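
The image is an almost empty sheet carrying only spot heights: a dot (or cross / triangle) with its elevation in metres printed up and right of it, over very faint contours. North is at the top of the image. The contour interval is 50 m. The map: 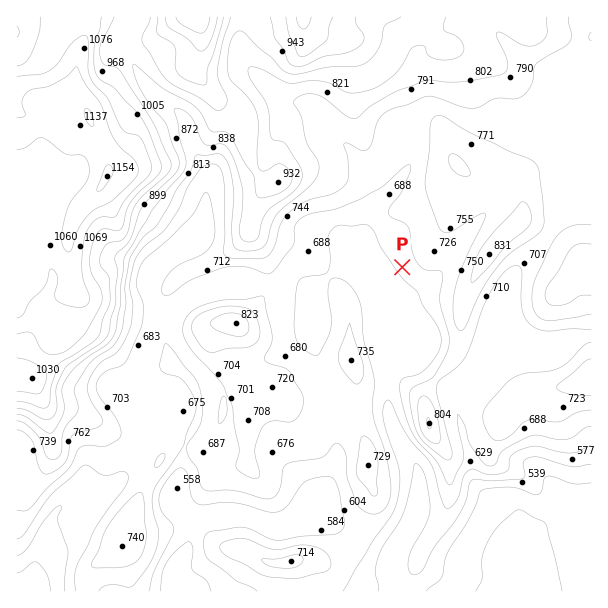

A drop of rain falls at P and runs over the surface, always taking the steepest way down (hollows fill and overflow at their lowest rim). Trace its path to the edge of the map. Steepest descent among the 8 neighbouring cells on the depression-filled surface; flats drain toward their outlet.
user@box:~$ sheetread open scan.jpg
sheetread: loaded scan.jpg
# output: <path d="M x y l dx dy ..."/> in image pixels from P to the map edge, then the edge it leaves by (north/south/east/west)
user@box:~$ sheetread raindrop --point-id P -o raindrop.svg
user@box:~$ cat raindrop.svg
<path d="M402 267l-16 17 0 3 1 1 0 120 2 2 0 4 1 2 0 4 3 5 0 3 8 15 13 18 3 6 0 4 2 2 0 31-2 2 0 4-9 20-7 9-6 10-2 26 2 1 0 5 1 3 8 7"/>
exit: south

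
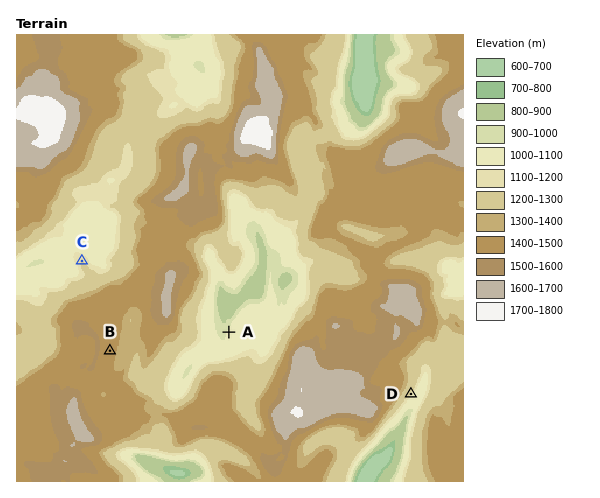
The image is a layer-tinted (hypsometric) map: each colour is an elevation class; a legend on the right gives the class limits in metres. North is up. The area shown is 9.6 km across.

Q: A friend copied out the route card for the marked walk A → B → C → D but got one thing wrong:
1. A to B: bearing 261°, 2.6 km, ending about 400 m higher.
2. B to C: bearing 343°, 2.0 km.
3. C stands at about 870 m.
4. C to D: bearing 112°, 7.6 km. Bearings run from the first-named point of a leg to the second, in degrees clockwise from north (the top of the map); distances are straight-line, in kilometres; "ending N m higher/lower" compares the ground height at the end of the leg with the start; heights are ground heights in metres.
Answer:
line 3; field height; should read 1200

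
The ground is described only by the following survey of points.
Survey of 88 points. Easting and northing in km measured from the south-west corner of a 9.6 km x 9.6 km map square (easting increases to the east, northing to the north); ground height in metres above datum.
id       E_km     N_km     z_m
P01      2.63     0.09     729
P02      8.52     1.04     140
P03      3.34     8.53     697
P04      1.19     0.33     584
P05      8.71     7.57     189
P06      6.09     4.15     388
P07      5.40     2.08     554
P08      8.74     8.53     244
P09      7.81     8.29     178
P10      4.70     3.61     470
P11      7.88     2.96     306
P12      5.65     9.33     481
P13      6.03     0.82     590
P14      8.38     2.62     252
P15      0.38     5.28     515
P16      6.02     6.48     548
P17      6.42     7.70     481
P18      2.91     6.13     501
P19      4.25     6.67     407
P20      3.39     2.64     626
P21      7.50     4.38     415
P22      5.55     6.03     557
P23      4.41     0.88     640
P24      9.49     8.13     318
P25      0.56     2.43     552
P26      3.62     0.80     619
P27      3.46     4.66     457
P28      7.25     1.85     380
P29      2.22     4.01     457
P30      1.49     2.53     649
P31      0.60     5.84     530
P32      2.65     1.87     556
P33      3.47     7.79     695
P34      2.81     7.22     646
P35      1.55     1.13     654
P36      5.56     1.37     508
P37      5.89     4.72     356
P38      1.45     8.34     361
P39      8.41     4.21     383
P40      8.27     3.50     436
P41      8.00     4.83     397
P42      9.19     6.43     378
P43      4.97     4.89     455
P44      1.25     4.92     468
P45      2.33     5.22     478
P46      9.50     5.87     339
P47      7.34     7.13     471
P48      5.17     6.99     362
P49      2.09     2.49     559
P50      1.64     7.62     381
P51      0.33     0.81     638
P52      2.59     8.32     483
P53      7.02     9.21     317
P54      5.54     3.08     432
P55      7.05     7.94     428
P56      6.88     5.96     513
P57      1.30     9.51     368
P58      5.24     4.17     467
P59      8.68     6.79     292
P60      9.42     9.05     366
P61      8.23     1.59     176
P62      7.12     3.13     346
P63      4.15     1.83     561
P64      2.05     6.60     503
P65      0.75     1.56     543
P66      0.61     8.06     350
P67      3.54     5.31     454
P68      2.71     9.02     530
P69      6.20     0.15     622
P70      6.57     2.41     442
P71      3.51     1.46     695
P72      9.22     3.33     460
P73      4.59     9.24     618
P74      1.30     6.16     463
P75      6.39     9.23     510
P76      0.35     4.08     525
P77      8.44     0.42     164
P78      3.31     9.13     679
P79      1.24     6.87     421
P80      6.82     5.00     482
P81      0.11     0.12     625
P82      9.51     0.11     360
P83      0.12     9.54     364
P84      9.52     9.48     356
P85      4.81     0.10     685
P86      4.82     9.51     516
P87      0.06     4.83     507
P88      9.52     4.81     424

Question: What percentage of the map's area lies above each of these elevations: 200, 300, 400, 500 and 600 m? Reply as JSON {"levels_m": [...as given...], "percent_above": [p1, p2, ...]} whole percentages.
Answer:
{"levels_m": [200, 300, 400, 500, 600], "percent_above": [95, 90, 71, 40, 14]}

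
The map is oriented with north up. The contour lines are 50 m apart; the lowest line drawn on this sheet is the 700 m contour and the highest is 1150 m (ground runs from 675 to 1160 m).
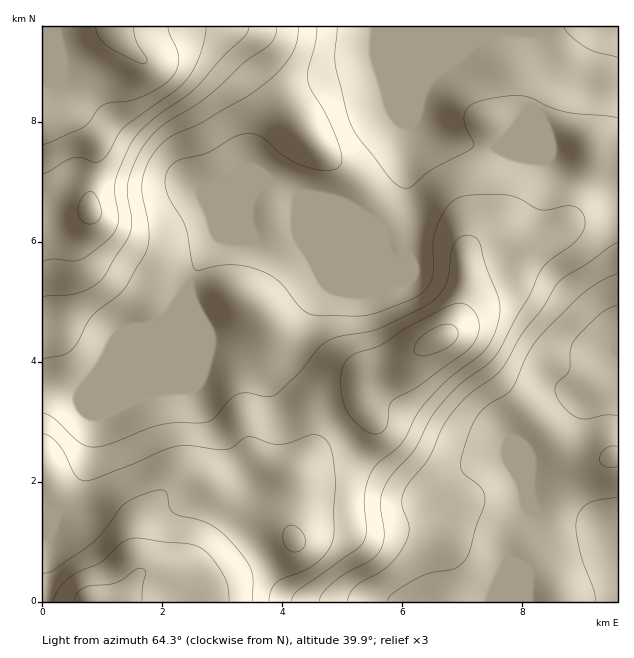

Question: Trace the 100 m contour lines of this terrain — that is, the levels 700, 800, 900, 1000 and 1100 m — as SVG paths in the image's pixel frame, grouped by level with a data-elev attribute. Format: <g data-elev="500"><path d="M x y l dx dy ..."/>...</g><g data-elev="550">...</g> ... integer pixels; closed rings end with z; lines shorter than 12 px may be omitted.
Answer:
<g data-elev="700"><path d="M596 601l-2-12-14-37-4-20 0-12 4-9 8-7 10-4 19-3"/><path d="M617 416l-12-1-19 4-9-2-8-5-7-7-5-8-2-7 2-7 9-8 3-5 1-21 5-10 26-26 7-4 9-4"/></g><g data-elev="800"><path d="M348 601l2-7 4-6 33-21 9-9 7-11 5-10 1-8-7-24 1-12 6-10 20-26 13-28 8-14 18-19 25-18 9-9 19-34 21-26 17-27 58-39"/><path d="M617 118l-52-6-15-5-20-9-8-2-19 0-24 5-10 6-5 8 1 11 9 16-1 5-6 4-36 19-19 16-5 2-4 0-8-5-7-7-30-39-8-14-15-59 2-37"/></g><g data-elev="900"><path d="M291 601l2-6 6-6 56-39 7-6 3-6 1-7-2-26 1-12 3-13 5-11 7-7 21-18 16-30 15-18 19-19 30-23 10-14 8-21 1-16-15-39-5-20-4-6-6-3-6 0-4 2-5 5-4 10-5 31-4 9-10 9-14 9-39 19-12 3-29 5-12 5-9 7-18 24-19 18-6 4-8 2-18-4-9 1-9 5-14 18-8 5-9 1-24 0-14 2-15 4-34 14-17 4-7-1-8-3-25-24-12-6"/><path d="M43 359l21-4 9-6 5-7 13-24 32-27 21-35 4-10 1-12-2-15-5-24 0-12 4-17 9-15 15-14 30-14 43-24 29-21 12-13 9-13 4-12 1-13"/></g><g data-elev="1000"><path d="M252 601l0-28-4-9-8-12-14-16-14-10-10-5-22-5-7-3-4-6-2-14-4-3-17 3-19 9-8 7-16 23-12 12-38 26-10 3"/><path d="M292 552l9-2 4-4 1-5-2-6-3-5-5-3-6-2-6 4-1 9 3 9z"/><path d="M418 355l13-1 19-8 7-9 1-4-1-5-5-3-7-1-8 3-11 6-7 6-4 7 0 6z"/><path d="M43 261l10-2 18 2 9-1 12-8 20-16 5-8 1-8-3-28 1-12 17-40 7-8 12-12 33-23 12-10 26-30 22-21 4-9"/></g><g data-elev="1100"><path d="M142 601l1-15 3-13-1-3-5-2-5 2-11 9-9 4-24 3-8 2-6 6-3 7"/><path d="M43 145l40-18 6-5 9-13 6-4 33-6 20-10 12-8 7-11 3-10-2-9-7-17-2-7"/></g>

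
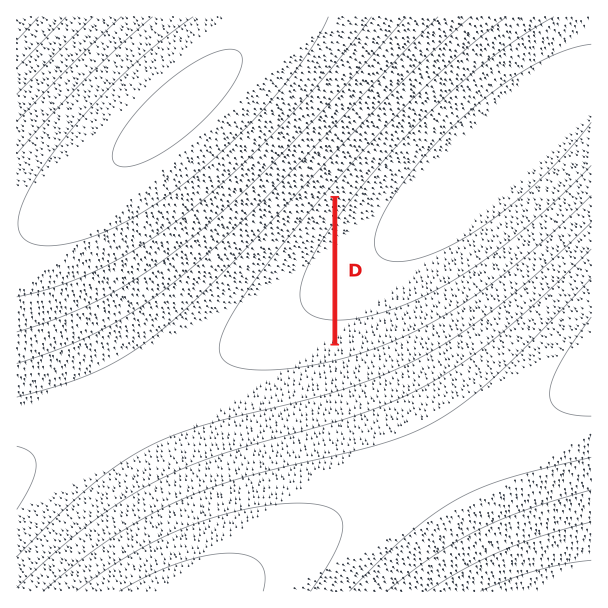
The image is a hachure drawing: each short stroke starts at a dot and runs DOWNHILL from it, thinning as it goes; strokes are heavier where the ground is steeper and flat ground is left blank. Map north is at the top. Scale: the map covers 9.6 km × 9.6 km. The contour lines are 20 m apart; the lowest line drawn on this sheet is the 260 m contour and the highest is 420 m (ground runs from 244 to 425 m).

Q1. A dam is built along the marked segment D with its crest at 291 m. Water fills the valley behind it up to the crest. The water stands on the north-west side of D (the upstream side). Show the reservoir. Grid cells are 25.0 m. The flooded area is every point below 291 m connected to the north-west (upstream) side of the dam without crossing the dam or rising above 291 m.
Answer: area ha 192.4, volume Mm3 15.26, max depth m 20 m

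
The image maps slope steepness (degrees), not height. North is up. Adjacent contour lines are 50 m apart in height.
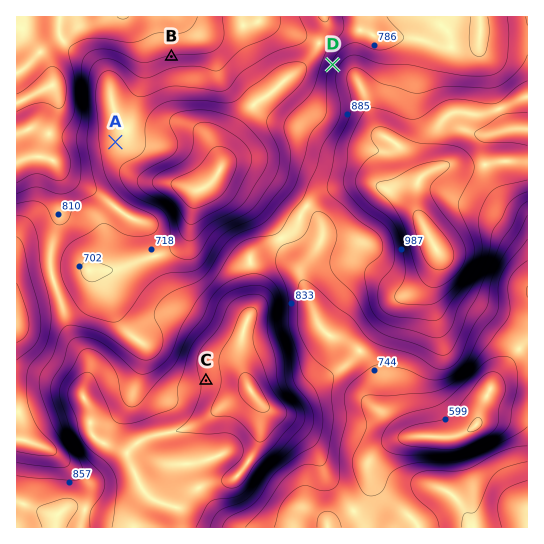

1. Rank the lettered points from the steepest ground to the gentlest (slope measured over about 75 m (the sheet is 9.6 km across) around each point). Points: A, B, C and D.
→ D B C A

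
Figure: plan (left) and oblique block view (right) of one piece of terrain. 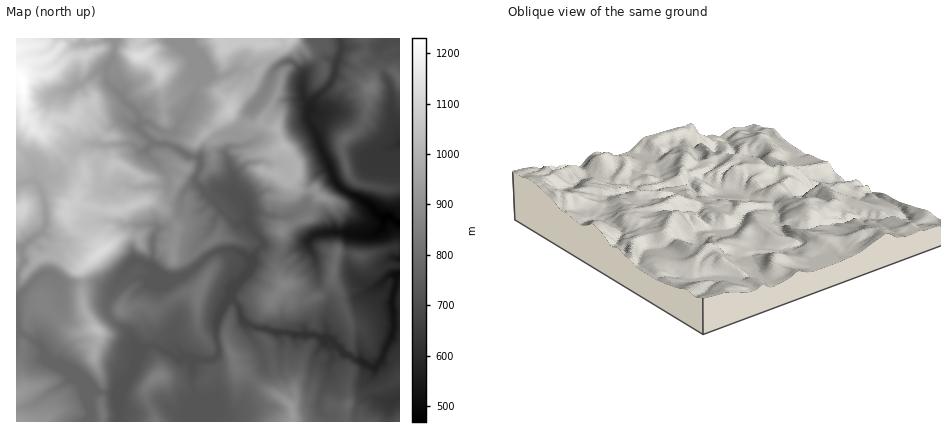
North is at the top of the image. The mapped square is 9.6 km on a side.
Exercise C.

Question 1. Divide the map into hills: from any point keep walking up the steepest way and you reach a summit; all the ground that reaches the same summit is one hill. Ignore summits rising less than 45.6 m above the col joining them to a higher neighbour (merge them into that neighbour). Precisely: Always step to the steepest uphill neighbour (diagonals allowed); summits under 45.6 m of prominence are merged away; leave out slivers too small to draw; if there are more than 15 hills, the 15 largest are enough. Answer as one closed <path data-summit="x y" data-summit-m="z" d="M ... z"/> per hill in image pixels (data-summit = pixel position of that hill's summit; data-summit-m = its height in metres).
<path data-summit="22 82" data-summit-m="1230" d="M114 38l-98 0 0 146 18-3 4 3 16-6 17-18 2-6 13-11 14 2 30-2 10 8 6 0 11 11 10 12 2 14 3 3 6 3 6 0-3 6-2 16-13 10-8 3-8-5-12 2-6 20 2 16-7 6 7 9 12 2 18-2 10 3 14-7 24-20 10-3 16 1 14 10 4-9 7-6-1-6-11-12-3-7-8 3-6-1-37-39-1-8 4-8 0-10-12-2-10-7-12-5 0-12-10-3-8-7-8 2-3-12-13-10-3-8-6-4 3-10-1-6-9-8 5-8 2-10z"/><path data-summit="292 416" data-summit-m="930" d="M230 298l-8 10-6 16 2 30-6 6-16-1-4 5 4 58 192 0 3-20-11-2-4-4-4-16 2-12-30-14-16-15-4 1-8-5-38-2-24-6-12-7-5-16z"/><path data-summit="102 252" data-summit-m="1125" d="M130 143l-12 2-32-2-13 11-2 6-15 16-18 8 7 18 1 22-3 6-12 10 9 7 10 5 1 12-2 8 11 9 4 2 32 0 16 5 15-20 7-6-2-16 6-20 12-2 8 5 8-3 13-10 4-22-5 0-9-6-2-14-21-23-6 0z"/><path data-summit="370 88" data-summit-m="833" d="M400 38l-60 0 2 12-6 12-1 12-5 10-17 16-5 14 1 8 30 64 27 16 16 15 8 0 8 6 2-1z"/><path data-summit="284 146" data-summit-m="1022" d="M266 92l-19 22-7 14-5 6 5 6 0 6-12 2-3 6 8 22 0 14 12 14 3 11 2-2 10 0 6 3 24 0 14-8 5-12 1-14 8-9 12-7-21-44-1-8 2-8-3-4-3-4-24 2z"/><path data-summit="230 110" data-summit-m="1066" d="M264 62l-8 1-8 7-12-1-18 8-10-2-8 5-9 24-11 16-4 10-2 3-8 1 0 10 12 5 10 7 12 2 0 10-4 8 1 8 39 40 12-4 0-10-5-10-10-10 0-14-8-24 5-5 10-1 0-6-5-6 5-6 7-14 13-14 7-12 7-18z"/><path data-summit="98 330" data-summit-m="1037" d="M60 281l-1 7 2 20-13 12-8 14 0 10 4 10 6 7 28 13 16 17 22 3 6-10 10-12 4-14 6-8-7-4-6-14-13-8-9-12 0-10 6-14-17-5-32 0z"/><path data-summit="284 286" data-summit-m="868" d="M308 243l-22 12-22-10-8 7-9 22-16 18 0 6 6 6 4 14 5 5 28 9 42 3 10 5 0-22 5-18-2-6-10-10-4-26z"/><path data-summit="138 56" data-summit-m="1135" d="M188 38l-74 0-1 20-5 8 9 8 1 6-3 10 6 4 3 8 13 10 3 12 8-2 14 10 12 1 16-27 10-26-3-4-1-14-7-14z"/><path data-summit="200 292" data-summit-m="834" d="M236 250l-22 2-26 21-28 13 2 14 15 18 0 6-6 10 0 8 15 16 6 2 20 0 6-6-2-30 3-10 12-16 1-8 15-16 5-12-8-8z"/><path data-summit="224 48" data-summit-m="1070" d="M318 38l-130 0 0 6 8 18 1 14 3 4 8-5 10 2 18-8 12 1 8-7 8-1 10 8-9 22 13 7 8 1 18-2-2-8 2-14 16-16 7-2z"/><path data-summit="16 422" data-summit-m="934" d="M18 332l-2 0 0 90 72 0 3-12-3-14 6-6-3-4-15-14-26-11-12-18z"/><path data-summit="158 376" data-summit-m="859" d="M156 346l-8 0-7 4-5 8-4 14-8 10-5 18 0 22 75 0 1-28-3-10 1-24-7-3-8 3-10-8z"/><path data-summit="120 310" data-summit-m="854" d="M126 269l-12 17-7 16 0 10 3 6 19 14 6 14 3 2 18-2 12 6 10 8 4-1 1-5-12-12 0-8 6-10 0-6-17-22 0-10 10-6-6-3-12 2-18-2z"/><path data-summit="282 230" data-summit-m="880" d="M306 208l-22 9-34-4-2 3 0 8 16 22 22 9 20-10 10-11 19-2-7-15z"/>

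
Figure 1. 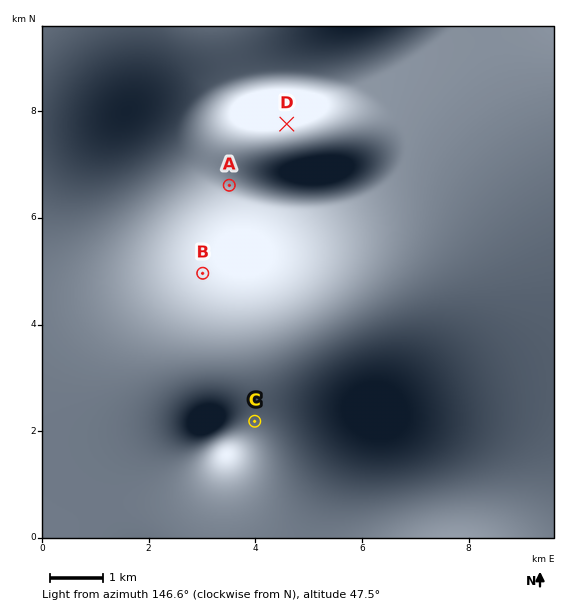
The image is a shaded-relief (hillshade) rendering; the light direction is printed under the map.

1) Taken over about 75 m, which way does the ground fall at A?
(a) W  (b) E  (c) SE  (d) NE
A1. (b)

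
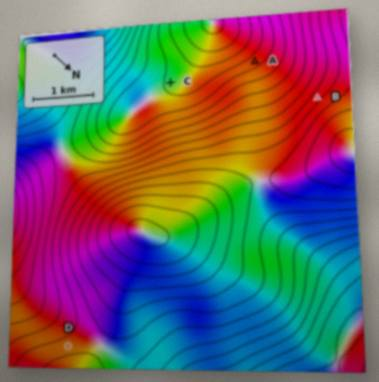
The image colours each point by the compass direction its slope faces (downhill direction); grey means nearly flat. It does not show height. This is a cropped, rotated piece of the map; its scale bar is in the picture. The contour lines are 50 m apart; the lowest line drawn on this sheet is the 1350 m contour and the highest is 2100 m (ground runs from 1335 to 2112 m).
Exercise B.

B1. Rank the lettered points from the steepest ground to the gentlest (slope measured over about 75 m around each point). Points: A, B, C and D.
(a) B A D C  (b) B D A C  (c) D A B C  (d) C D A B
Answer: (a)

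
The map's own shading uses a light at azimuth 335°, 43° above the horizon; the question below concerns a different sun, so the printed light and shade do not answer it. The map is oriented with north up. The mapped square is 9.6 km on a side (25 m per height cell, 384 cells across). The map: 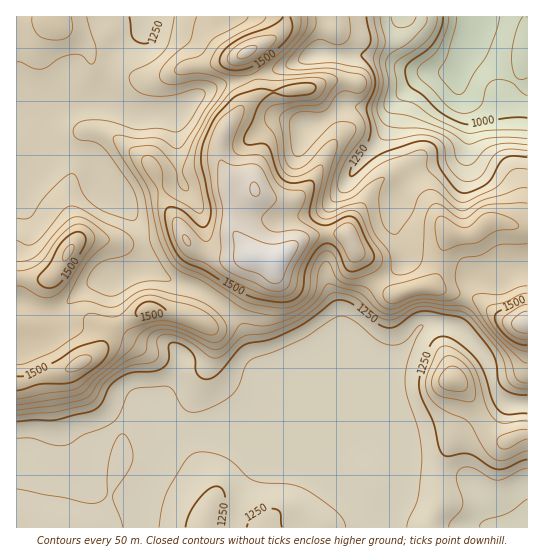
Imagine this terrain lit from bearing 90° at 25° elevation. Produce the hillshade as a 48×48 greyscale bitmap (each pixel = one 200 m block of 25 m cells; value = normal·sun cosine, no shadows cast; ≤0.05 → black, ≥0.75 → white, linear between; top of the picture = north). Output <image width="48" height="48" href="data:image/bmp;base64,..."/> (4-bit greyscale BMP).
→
<image width="48" height="48" href="data:image/bmp;base64,Qk32BAAAAAAAAHYAAAAoAAAAMAAAADAAAAABAAQAAAAAAIAEAAATCwAAEwsAABAAAAAAAAAAAAAAABEREQAiIiIAMzMzAERERABVVVUAZmZmAHd3dwCIiIgAmZmZAKqqqgC7u7sAzMzMAN3d3QDu7u4A////AIiIiIiIiIdlaKqHeJmImZmIiHZ5upmIiIiIiIiIiId2Z5qHeImZmZiIiHZoqqmIiIiIiIiIiId2Z4qYiIiZmYiIiIdnm6mImYiIiIiIiIh3ZomZiIiZiIiIiIdnq6iJmYiIiIiIiIiHd4mZiIiIiIiIiIdnqpd4mYiIiIiIiIiId4mZiIiIiIiIiIdnmYZoqoiIiIiIiIiIiIiIiIiIiIiIiIdmiHVYqoiIiIiIiIiIiIiIiIiIiIiIiIdleHVXmoiIiIiIiIiIiIiIiIiIiIiIiIdVaHZniIiImYiIiIiIiIiIiIiIiIiIiIZVZ3eId4iImZmYiIiIiIiIiIiIiIiIiHZVd3iqh4iJmau5iIiIiIiIiIiIiIiIiHVFd4vKiJmYmc3KmIh3eJmYiIiIiIiIiGMkaL3Id5mIit7bmIiHeJmZiIiIiIiIh2MSat6lRXdnec3cqImHZ5qpiIiIiIiIiGMSa+2DNHZlV6zduZuoZoq5iIiIiIiIiHUia9tiJId2VXrMu7y3VHvKmIiIiIiIiHY0i7gxI4iHZmervMuFM3zKmZmYiIiHeIdWmoQAFIiId2eKq7lTRq3JiaqpmIh2eZh3iEAAJYiIdmeHeJhmesyoeJq7qYdUabqHdSABRXiJh3mGRYqZq7l2Z3m9yoUySbp1ZTJEQ2Z5qZmGRHmZmYVEVnrO23QySKl3mXd2RGZqzKmHZnmYhkM0VYzu2WVVVniKupiHZmZozsqIh3d2UyNFVq3+xkeZmGZ5upiIiGVFrtuYiHUzRERWd63+tCary4ZoqpiZmHUyfNyZmGMBV2RWiJvuxRa924ZXmZmZiIYxOtyqqVECiWRXiInOxjjeynZViZmpiIdCJry6qEAFqUN5mYebp2vuuHVEeYmYiIdkNquqliAotyN5qpmrllvtqGVFmWaJmXdmaKqZdABapRN5mpm9x1jMqGVHqVR5mYdmeamYcxOKgwN3iqm+62abqHVpuVRniIh3iamIYiapUQR3m7mt/pVZqXd6ynVWZ4h3eZmHQTm4QRV3nNp578ZGmZibynVFZ4iHeJh1Imq3MSZ4ret2rupUaZmsynU0Z4iIeIhjJIumIUiYneyEfOyFV4m92nVFeIiIeIdUVoqlEEm5i+2VWd25dmet24ZWeIiHd3dniImVECnLmt2mV6zcl2eby4Z3iIiHd3eJmIiGIAa8u82nZovuuYiauod3iIiId4iJiIiHMAOczLuoeIrfyZmrqYd3iIiIiIiIiIiIYgFay6mYq6rf2pq7qXZ3iIiIiIiHd3iJhSE3mYiKzanP/Kq7qGZ4mYiIiIiHd3eJl0NWeHZ5zKnf/cu6qGZ4iIiIiIiHd2Vnh1V4mphmiqnP/suqmGZ3iHiJiIiYh2RGdjNqzMyoeJm+7cu6qHZmd3eJmImZiHVFZSE4vd7bh4mt27u8uYZmZ3eImZmZmHVWZUMkes7sh5qt2qvNyodmZ2Z4mqmZmXVVZmZEVpztmKu92onO65dlZmZ4q7mZmXVFZ3d1VGrduavO2oi+7JdlZg=="/>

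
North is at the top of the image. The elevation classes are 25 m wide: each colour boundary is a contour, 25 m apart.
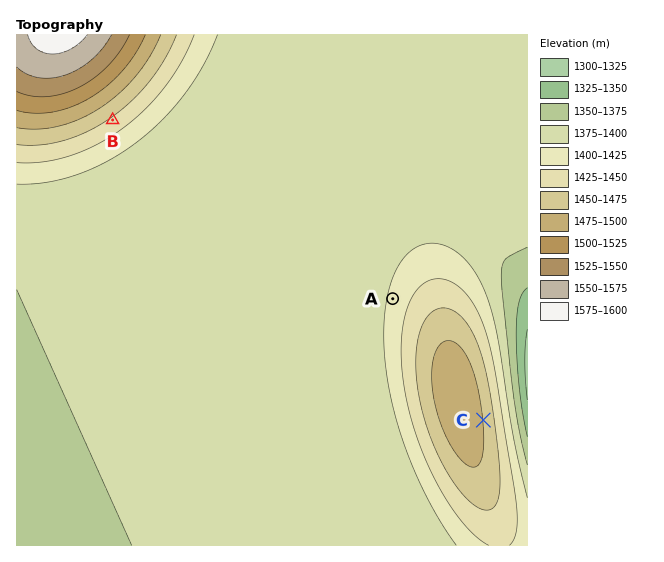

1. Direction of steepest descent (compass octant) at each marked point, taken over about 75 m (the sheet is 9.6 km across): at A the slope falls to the W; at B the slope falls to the SE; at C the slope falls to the E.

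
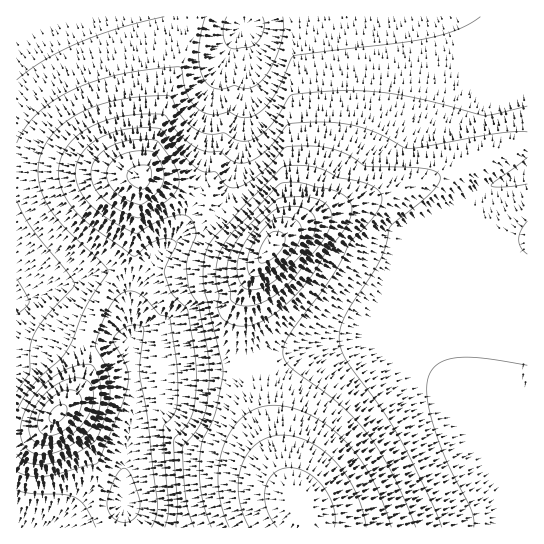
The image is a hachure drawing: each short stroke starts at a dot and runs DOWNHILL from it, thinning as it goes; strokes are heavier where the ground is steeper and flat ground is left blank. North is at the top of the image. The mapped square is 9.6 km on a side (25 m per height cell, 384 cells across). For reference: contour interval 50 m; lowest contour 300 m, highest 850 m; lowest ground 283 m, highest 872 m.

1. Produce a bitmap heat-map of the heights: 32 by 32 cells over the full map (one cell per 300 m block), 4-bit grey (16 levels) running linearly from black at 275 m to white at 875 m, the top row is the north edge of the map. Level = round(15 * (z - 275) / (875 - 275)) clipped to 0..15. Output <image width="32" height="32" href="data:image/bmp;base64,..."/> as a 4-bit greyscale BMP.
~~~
<image width="32" height="32" href="data:image/bmp;base64,Qk12AgAAAAAAAHYAAAAoAAAAIAAAACAAAAABAAQAAAAAAAACAAATCwAAEwsAABAAAAAAAAAAAAAAABEREQAiIiIAMzMzAERERABVVVUAZmZmAHd3dwCIiIgAmZmZAKqqqgC7u7sAzMzMAN3d3QDu7u4A////ABERIiI1aJq8zMzLqYh2ZVURIiIiNGiavMzMu6mHdmVVIiIiIjV4mrzMzLqZh2ZVVTQzMiI1eJq8zMu6mHdmVVVVVEMiNXiau7u7qYh2ZVVVZ3ZUIjVomqu7qpmHdmVVVWiYZDM0V4mqqqmYd2ZVVVVYmXUzNFaJmZmZiHdmVVVVRoh1M0RWiZmZiId2ZlVVVTRnZUNEVoiZiIh3ZmZlVVU0RVQzRFaIiIiHd2ZmZmZmM0RUM0RWiZmId3dmZmZmZjNEVDNEV4mZmId3ZmZmZmYjNFVERVeaqpmHd2ZmZmZmIjNFRFVom7upiHd2ZmZmZiIzRFVWeJvcypiHd2ZmZmcjM0RVVnib3typh3dmZmd3MzRFZlVom9/tuoh3dmZndzNFVmdmZ4m97suYd3ZmZnc0RWeIh3eIm93LqYd2ZmZnNFZ4mpiHd4m7uqmId2ZmZkRWiauph3d4mZmYiHd2ZmZEV4mrqYd2Z4iIh3d3d2ZlRFZ4mZh2ZVZ3d3dmZmZmZjRVZ3iHVVRFZmZmZlVVZmYzRVZmZkQzNFVmVVVVVVVVMzREVVVDMzNFVVVVVERERCIzNEREMiIiNEREREREREQiIzMzMzIREjREREREREREIiIiMzMyEREjMzMzMzRERBEiIiIiIhABIzMzMzMzMzMREiIiIiIQASIiIzMzMzMz"/>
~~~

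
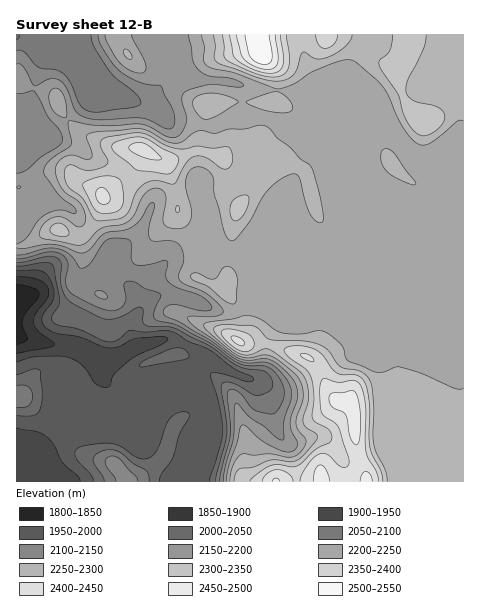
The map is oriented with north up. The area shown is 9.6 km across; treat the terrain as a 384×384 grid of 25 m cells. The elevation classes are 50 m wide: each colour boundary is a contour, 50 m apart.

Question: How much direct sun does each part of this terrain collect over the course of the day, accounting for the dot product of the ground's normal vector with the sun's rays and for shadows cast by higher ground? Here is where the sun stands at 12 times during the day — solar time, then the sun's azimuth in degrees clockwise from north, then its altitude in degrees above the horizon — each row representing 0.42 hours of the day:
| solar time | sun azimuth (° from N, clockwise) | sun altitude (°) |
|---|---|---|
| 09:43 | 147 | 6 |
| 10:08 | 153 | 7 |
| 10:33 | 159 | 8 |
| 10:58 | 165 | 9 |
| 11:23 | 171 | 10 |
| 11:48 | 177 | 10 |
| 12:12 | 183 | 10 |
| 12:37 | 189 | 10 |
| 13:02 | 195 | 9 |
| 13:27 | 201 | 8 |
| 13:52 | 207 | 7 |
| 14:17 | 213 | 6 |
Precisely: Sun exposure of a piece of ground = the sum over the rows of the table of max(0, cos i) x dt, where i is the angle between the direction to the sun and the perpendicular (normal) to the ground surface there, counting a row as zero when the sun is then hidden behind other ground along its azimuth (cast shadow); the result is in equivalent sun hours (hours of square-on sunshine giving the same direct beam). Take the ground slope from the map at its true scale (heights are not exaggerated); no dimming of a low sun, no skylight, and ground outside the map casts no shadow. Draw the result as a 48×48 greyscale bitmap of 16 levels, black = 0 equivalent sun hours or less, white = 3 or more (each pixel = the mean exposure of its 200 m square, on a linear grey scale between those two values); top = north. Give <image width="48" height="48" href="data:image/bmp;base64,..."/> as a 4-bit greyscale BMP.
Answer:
<image width="48" height="48" href="data:image/bmp;base64,Qk32BAAAAAAAAHYAAAAoAAAAMAAAADAAAAABAAQAAAAAAIAEAAATCwAAEwsAABAAAAAAAAAAAAAAABEREQAiIiIAMzMzAERERABVVVUAZmZmAHd3dwCIiIgAmZmZAKqqqgC7u7sAzMzMAN3d3QDu7u4A////AERERVZmVCI1VEQzMhEREjMzIzIjNEREREREV3d2UgAlZEQiIQAAAAEiEiERNEREREREVlQyEAADVUQyIQAAAAABJEISNERERFRVVCEAAAASRUMyIRAAAAAANmMiNERERFVmVDEAABIiRUMyIiAAAAABRlQiM0RERGZmREMhASMiNVQzMxAAADRWZUQzM0RERIhkM0RFQzMyI1QzQwAAATaJdDRDMzRERKhTMzNERDMyESM0UwAAARNXZTRDMzRERHZUMyIhIjQzIREkUgAAASNFRDMzMzRFRCI0RDIiI0REMyI1MAAAI0RCESIzNEVDIgE0VUMzRVREMzNUAAACVmUwAAEzNDMhEgE1VUMiJGdlQ0VBABNHmpcwAAASMiISNAARIhERACR4h2QySe7czKcwAAASMyI0RAAAAAE1UgASRTM47//9p1IAAAIzMzRERAAAATabuDEAAEfP/Yd0IAAAABIzNERERBEmiaupiJqFR8/9ggEgAAAAESIzIjRERDV5mYdURXnO7tpiAAAAAAABIzMzMzRERDM0RVVXiGRZuUEAAAABEAAjMzMzM0RERDEAJXiqmHUyIQAAAAEjMiIzMzRERERERDIROJmGRGZCAAE1UiIzNEQzM0REREREREREaHUyI1ZlaKqFRDMzNERERERERERERJiHVEMiNGVWaIcyNEMzNERERERERERERMuXQkVDNXdkMiESIkRERERERERERERERP7JZWZURFZlMyIyE0RERERERERERERERN7+3Kl1REVmVURDRERERERERERERERERDa+/ZmHdkRndkREVURERERERERERERERAFIljSKunRXh1REVlRERERERERERERERDEREAKLy5U1eGREV3RERERkRERERERERDIAAAWbuYYzVlREVnZEREZTRERERERERDMgAViIdmZDMzNFQ0ZEREUzRERERERERHUySKhUNFd1QiNFMSVkREQ0REREREREREVWiHQhI2iZdDNEMhNmREM0RERERWREQwJWZCAAE1eqllRVVCJGdkM0REREdiNERAAjMgAAE1eIh3iHZUMkdkI0RERGUjRERBAAAAACV3h1NHh1REQyMyJEREREIkRERDIQAAFGZmUgACMhI0RCESREREQxE0VEREMhATQxAAAAAAAAEkRDEjRERERDNHmVREMzRDEAAAAAAAERABIyNERERERERoiZZENGdAAAAAAAABNUMiETRERERERER2VWdkNXcwAAAAAAATZ3ZUVnhkREREREVTESNGZlUgAAAAAAEjM0VVVVQjREREREZBAAJHZTEQAAAAABIhAAAAAAE0RERERFZCESNFQgABAAABIyEAAAATaJmFRERERXZEQzNDIAABIjR5hTMiNWi9//yYZEREaGRFVERBEAASI1ioUjM0eL3u7adVeYZWdUNFVURAEAASNXh0IkQ0RFaIhkREaKl2UzNEVURAEjMiRnYhE0RERDRVQzM0V4h1QzNEVURSIzQzRVQiI0REVEVUMzM0RVVURERERERA=="/>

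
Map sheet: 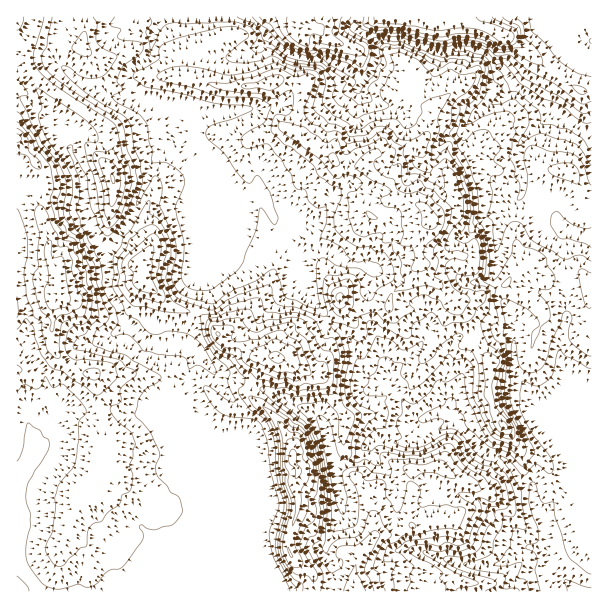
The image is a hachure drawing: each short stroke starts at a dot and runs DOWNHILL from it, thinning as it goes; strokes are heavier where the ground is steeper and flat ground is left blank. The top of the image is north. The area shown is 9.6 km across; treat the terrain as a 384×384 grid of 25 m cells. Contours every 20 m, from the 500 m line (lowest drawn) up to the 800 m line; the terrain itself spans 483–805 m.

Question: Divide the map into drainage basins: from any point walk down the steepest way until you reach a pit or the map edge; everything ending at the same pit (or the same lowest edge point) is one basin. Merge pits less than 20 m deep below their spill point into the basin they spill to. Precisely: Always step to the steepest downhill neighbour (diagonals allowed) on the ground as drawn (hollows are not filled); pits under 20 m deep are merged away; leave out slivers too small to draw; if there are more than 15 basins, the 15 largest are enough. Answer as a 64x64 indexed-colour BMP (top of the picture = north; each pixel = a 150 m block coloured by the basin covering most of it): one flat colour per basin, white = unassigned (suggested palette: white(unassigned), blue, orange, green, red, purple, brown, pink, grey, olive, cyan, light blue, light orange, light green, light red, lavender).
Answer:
<image width="64" height="64" href="data:image/bmp;base64,Qk12CAAAAAAAAHYAAAAoAAAAQAAAAEAAAAABAAQAAAAAAAAIAAATCwAAEwsAABAAAAAAAAAA////ALR3HwAOf/8ALKAsACgn1gC9Z5QAS1aMAMJ34wB/f38AIr28AM++FwDox64AeLv/AIrfmACWmP8A1bDFABEREREREREREREREREREREREREiIiIiIiIiIiIiIiIiERERERERERERERERERERERERESIiIiIiIiIiIiIiIiIRERERERERERERERERERERERERIiIiIiIiIiIiIiIiIhEREREREREREREREREREREREREiIiIiIiIiIiIiIiIiERERERERERERERERERERERERERIiIiIiIiIiIiIiIiIREREREREREREREREREREREREREiIiIiIiIiIiIiIiIhERERERERERERERERERERERERERESIiIiIiIiIiIiIiERERERERERERERERERERERERERERESIiIiIiIiIiIiIRERERERERERERERERERERERERERERIiIiIiIiIiIiIhEREREREREREREREREREREREREREREiIiIiIiIiIiIiERERERERERERERERERERERERERERESIiIiIiIiIiIiIRERERERERERERERERERERERERERERIiIiIiIiIiIiIhEREREREREREREREREREREREREREREiIiIiIiIiIiIiERERERERERERERERERERERERERERESIiIiIiIiIiIiIREREREREREREREREREREREREREREiIiIiIiIiIiIiIhEREREREREREREREREREREREREREiIiIiIiIiIiIiIiERERERERERERERERERERERERERESIiIiIiIiIiIiIiIRERERERERERERERERERERERERERIiIiIiIiIiIiIiIhEREREREREREREREREREREREREREiIiIiIiIiIiIiIiEREREREREREREREREREREREREREiIiIiIiIiIiIiIiIRERERERERERERERERERERERERESIiIiIiIiIiIiIiIhEREREREREREREREREREREREREREiIiIiIiIiIiIiIiERERERERERERERERERERERERERESIiIiIiIiIiIiIiIREREREREREREREREREREREREREREiIiIiIiIiIiIiIhEREREREREREREREREREREREREREREiIiIiIiIiIiIiERERERERERERERERERERERERERERERIiIiIiIiIiIiIRERERERERERERERERERERERERERERESIiIiIiIiIiIhERERERERERERERERERERERERERERERIiIiIiIiIiIiERERERERERERERERERERERERERERERESIiIiIiIiIiIRERERERERERERERERERERERERERERERIiIiIiIiIiIhERERERERERERERERERERERERERERERESIiIiIiIiIiERERERERERERERERERERERERERERERERIiIiIiIiIiIREREREREREREREREREREREREREREREREREiIiIiIiIhEREREREREREREREREREREREREREREREREREiIiIiIiEREREREREREREREREREREREREREREREREREREiIiIiIRERERERERERERERERERERERERERERERERERESIRERERERERERERERERERERERERERERERERERERERERERERERERERERERERERERERERERERERERERERERERERERERERERERERERERERERERERERERERERERERERERERERERERERERERERERERERERERERERERERERERERERERERERERERERERERERERERERERERERERERERERERERERERERERERERERERERERERERERERERERERERERERERERERERERERERERERERERERERERERERERERERERERERERERERERERERERERERERERERERERERERERERERERERERERERERERERERERERERERERERERERERERERERERERERERERERERERERERERERERERERERERERERERERERERERERERERERERERERERERERERERERERERERERERERERERERERERERERERERERERERERERERERERERERERERERERERERERERERERERERERERERERERERERERERERERERERERERERERERERERERERERERERERERERERERERERERERERERERERERERERERERERERERERERERERERERERERERERERERERERERERERERERERERERERERERERERERERERERERERERERERERERERERERERERERERERERERERERERERERERERERERERERERERERERERERERERERERERERERERERERERERERERERERERERERERERERERERERERERERERERERERERERERERERERERERERERERERERERERERERERERERERERERERERERERERERERERERERERERERERERERERERERERERERERERMxERERERERERERERERERERERERERERERERERERERETMzERERERERERERERERERERERERERERERERERERERETMzMRERERERERERERERERERERERERERERERERERERETMzMxEREREREREREREREREREREREREREREREREREREzMzMzEREREREREREREREREREREREREREREREREREREzMzMzMRERERERERERERERERERERERERERERERERERMzMzMzMxEREREREREREREREREREREREREREREREREzMzMzMzMz"/>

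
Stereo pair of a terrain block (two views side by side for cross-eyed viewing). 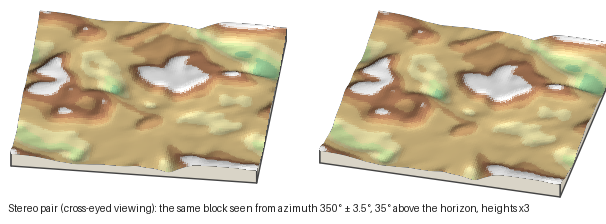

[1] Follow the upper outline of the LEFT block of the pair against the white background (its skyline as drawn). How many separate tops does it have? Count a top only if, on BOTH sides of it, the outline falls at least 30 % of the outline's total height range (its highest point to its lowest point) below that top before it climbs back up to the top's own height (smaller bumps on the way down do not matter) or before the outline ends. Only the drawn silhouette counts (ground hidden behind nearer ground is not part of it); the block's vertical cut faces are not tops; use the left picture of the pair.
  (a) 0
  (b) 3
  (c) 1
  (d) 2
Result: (a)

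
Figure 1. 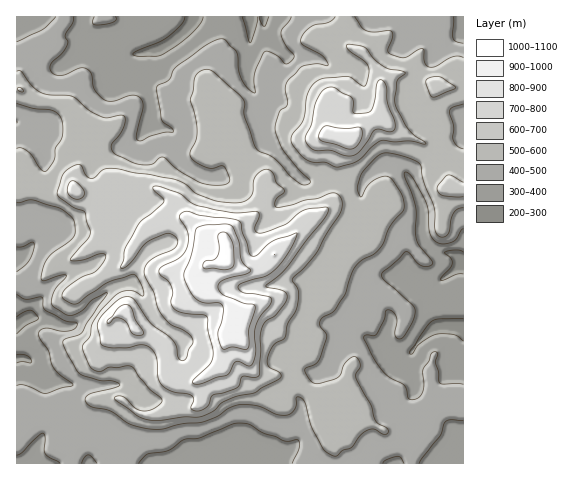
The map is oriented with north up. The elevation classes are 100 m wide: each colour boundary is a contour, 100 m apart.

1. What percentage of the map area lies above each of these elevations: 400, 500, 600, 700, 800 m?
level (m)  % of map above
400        82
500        53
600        27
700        14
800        6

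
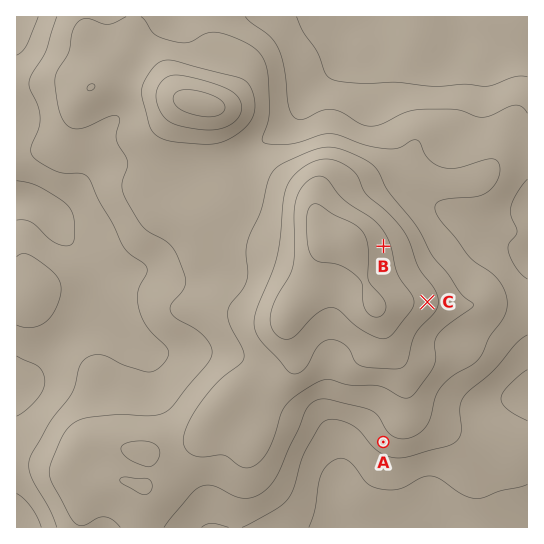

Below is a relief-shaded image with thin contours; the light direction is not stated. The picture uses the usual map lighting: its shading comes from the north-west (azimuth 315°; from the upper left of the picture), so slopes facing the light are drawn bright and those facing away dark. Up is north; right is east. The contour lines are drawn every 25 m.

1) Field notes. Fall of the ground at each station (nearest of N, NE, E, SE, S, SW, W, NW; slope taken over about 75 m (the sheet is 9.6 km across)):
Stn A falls SW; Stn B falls E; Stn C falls E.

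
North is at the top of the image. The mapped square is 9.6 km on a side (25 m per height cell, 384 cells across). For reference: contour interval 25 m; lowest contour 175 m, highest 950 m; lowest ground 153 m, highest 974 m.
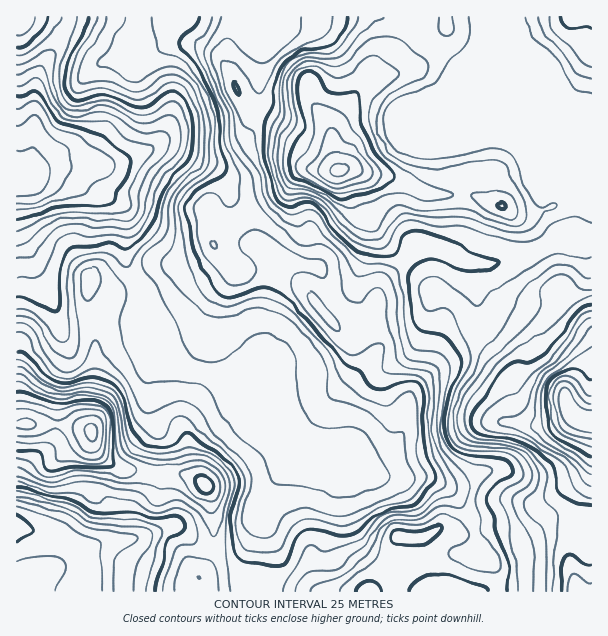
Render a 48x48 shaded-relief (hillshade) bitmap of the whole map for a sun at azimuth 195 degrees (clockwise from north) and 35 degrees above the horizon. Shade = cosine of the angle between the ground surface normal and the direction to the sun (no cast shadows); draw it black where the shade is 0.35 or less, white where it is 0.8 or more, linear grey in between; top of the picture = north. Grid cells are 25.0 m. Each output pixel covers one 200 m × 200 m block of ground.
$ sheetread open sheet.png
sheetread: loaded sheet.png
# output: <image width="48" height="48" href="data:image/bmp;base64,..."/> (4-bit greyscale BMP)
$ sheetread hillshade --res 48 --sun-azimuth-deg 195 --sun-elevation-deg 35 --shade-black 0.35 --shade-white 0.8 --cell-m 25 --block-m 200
<image width="48" height="48" href="data:image/bmp;base64,Qk32BAAAAAAAAHYAAAAoAAAAMAAAADAAAAABAAQAAAAAAIAEAAATCwAAEwsAABAAAAAAAAAAAAAAABEREQAiIiIAMzMzAERERABVVVUAZmZmAHd3dwCIiIgAmZmZAKqqqgC7u7sAzMzMAN3d3QDu7u4A////AHd4h4iIh3iHdnd3ZmVEVmZmZVVVeIiIdnd3h4iId3d2ZmdmZlVFVWd2ZVVWeYiIZWZmd4h3d3dVZlVVZmVVVXiHdmZ3mYiHZWZmeJh2d3ZWdlRFZ2ZlRXmZiIh4qYiHZmd4mrqZmXVohlVWdlVERWd3iIeJmJmHd4mavN3MzJiallZnZUMzRDISRmaJmaqXeLzd3dzM3bvLl2d3ZUREQwABNEaJmZmYme7+7Lq7u7zcl3d3ZVVmVCEjM0eIiHiaq//+y6vMuqu6dmd3Zmd3dlVVVXh3ZVeJq+3d3d3KmIh1MjZ3d3d3d3eIiamHZniZq8u83uyFQzQxACV3d3d3d4iaq7u6mru7zMupvcgxERIgATZ3d3d3eImZrN7u7u7u7MypqpUyI0VCI1d3d3iIiJmIrN7///7u7aqYh2QjRWZERnd3d4iIiZmJmrvN3LvN21VVUyETVmVFZ3d3eIiZmqmJmIiId3irljIQAAADVmVVd3d3eImaqqmZh3ZmZnipUiAAAAADZmVWd3d3iIiaqqmql2VmZnd1MhAAAAAkZ2Znd3d3iIiaqarMqGVWZ2UyJBESMzNGd3d4iId3iIiqqZrMuXZlVmQRNiM0VmVWd3iIiIh4iJq7qYm7uph1VWUzRkREZ3Znd4iIiIiIiazKmZmqqqmGVVZUVjNFeHd3d4iIiIiImsyoiZmZmZh3ZmZlViJGiHd3eIiJmZmZrMuHiImZmZh3d2ZmVCNXmYeHeJmaq7qrzLh4iIiZmYd3d3d3U0VomYh3eJmaq7u7uoZ4iImZiHZ3d3eHU1Z4mIdmiZmaqqqqmGZ5maqYdmZmZmZmVGZ4dmVWmZmaqYiIh2eJqrqGZVZmZlVURFZ3ZDRGiHiaqHd4iImqvMqGVmeHd3ZURVZnUyNFVmiql2eImqrN3LmHeImZmZhlZlVlQzIzRWiZd3iJqpve3KiJqqmqvLmHd0RDIiIjVomYd4ibuqzduZmsy7u83KmZiTIiESI1Z4mYd3isy83cmIrNzLzMuXeZmSIiM0Vnd3ZmZ3ms3f/8upq7qqqYZVZ3d1VVVmZ3d1Q0Vomr3//9y6qYd3d2VFZnd4d3d3Z3ZlMzV5qrze3LqYdVVWZmZWd3d5mYiIiIZURFeau7qYh2ZDMjRFVmVWd3d5mZiZmph2ZnmrqphmZUMiI1VVRERXd3d5maqqqqqYiImqmXZndkMzRnd3ZmZ3d3d5mszLqru6mZmamGZ4dlRFZ3d3d3d3d3d5q97czNy6qqqql2eZdVVmd3d3d3d3d3iKvN7d3ty6u7vKh4moZVZ4mIh3d3d3d4iau7zN3curzMzIZ4mXVWeJqqmHd3d3d4mqupmry7qrzMymVnd2RFaImqmId3d3eJqruoeJmZmrzMt1ZmQhI1Zmd4iIh3d3eKq7uoZniIiau6hlZlMAAkVWZmeJh3d3irqqqoZWd4iJmHZmZ2UhJFVVZmeJh3d4q7qZmYdmd3iId2Znd3dmZmVVVniId3eJqqmJmIdmd3iHdmZ3d4h3d2ZlVniHZ3eJqqmA=="/>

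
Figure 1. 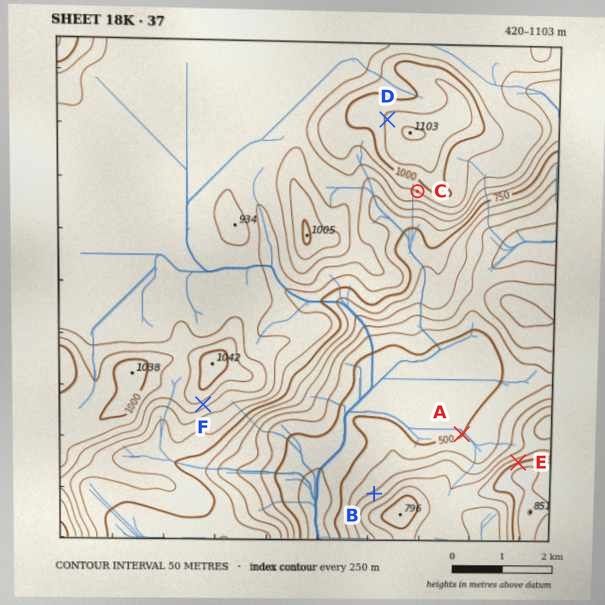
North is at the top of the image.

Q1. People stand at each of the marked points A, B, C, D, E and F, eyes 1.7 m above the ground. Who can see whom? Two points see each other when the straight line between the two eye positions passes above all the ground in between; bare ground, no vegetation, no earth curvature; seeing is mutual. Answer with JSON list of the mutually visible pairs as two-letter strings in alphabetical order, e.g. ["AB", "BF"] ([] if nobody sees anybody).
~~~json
["AC", "AE", "AF", "BC", "BF", "CE", "EF"]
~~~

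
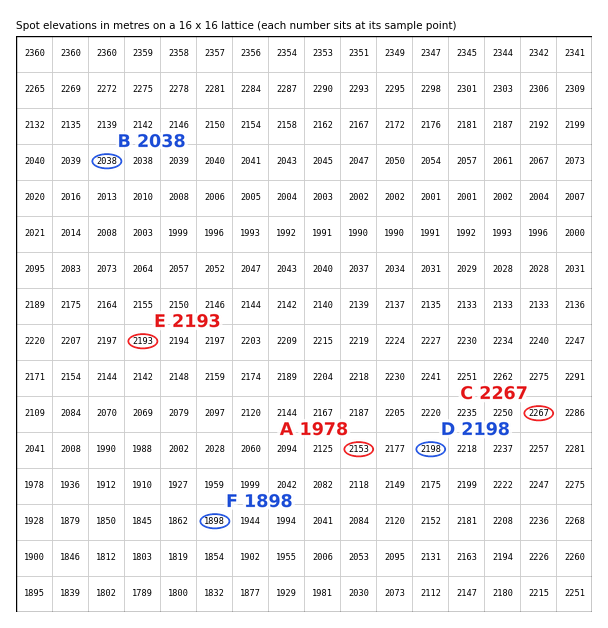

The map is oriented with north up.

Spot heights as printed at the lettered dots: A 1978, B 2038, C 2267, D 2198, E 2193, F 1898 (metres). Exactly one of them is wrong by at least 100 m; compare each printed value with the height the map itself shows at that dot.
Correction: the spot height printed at A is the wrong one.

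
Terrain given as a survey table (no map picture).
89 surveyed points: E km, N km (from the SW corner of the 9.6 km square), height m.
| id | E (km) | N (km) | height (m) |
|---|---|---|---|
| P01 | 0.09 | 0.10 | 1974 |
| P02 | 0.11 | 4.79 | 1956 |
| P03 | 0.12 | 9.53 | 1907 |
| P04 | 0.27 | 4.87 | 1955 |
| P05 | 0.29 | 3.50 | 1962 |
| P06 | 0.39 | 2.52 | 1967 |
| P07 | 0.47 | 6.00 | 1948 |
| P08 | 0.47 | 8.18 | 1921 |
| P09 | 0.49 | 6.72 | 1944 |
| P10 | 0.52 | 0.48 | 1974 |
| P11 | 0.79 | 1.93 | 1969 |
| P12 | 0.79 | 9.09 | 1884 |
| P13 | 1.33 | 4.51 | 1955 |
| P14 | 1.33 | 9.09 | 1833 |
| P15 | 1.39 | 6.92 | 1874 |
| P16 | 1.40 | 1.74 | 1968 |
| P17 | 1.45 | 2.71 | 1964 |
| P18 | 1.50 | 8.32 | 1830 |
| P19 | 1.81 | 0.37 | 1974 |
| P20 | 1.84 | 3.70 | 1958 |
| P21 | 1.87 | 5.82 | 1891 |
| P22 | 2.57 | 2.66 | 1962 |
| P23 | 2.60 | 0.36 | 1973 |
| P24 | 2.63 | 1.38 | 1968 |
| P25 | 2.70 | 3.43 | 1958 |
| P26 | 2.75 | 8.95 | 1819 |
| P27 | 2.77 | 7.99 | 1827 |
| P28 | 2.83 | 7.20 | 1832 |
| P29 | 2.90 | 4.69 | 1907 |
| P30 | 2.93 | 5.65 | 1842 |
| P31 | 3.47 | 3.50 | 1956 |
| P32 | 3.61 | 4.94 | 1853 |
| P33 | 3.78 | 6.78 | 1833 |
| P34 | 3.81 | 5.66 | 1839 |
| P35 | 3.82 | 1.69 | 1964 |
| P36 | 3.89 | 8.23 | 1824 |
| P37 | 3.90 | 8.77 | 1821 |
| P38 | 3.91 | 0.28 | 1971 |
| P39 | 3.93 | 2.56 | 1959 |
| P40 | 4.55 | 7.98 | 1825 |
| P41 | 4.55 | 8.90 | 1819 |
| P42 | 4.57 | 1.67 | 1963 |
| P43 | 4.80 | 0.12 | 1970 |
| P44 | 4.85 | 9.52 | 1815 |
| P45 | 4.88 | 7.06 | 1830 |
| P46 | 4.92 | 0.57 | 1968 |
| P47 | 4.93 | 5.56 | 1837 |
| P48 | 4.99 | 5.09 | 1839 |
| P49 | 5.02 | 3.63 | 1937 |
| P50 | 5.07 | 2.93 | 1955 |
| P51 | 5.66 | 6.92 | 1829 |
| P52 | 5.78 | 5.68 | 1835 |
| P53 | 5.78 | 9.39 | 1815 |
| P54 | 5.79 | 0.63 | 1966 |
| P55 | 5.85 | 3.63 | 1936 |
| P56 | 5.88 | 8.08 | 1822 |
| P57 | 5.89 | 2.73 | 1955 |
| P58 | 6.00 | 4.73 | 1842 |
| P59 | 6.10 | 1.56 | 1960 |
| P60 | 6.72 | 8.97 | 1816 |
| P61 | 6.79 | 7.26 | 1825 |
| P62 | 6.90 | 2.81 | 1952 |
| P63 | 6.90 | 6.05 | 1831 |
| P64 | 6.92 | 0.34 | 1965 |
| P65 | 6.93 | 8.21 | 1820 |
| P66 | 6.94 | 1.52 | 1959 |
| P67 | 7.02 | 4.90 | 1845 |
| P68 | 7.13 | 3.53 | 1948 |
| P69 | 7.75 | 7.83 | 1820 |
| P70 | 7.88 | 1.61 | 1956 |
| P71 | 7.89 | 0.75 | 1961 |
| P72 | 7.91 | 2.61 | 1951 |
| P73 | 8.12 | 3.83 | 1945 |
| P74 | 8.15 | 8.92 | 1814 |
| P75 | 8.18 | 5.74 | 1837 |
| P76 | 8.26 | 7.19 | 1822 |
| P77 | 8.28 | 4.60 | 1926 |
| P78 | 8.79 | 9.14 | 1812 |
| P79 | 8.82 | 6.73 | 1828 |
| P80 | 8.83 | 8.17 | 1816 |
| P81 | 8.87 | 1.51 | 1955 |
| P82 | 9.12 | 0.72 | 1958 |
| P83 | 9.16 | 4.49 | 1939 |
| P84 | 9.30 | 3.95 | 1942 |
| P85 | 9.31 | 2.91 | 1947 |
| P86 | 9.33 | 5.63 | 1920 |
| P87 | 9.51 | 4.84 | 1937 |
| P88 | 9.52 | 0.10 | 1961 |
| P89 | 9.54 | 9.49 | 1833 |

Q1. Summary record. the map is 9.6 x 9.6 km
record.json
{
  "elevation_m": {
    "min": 1809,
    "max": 1976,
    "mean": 1900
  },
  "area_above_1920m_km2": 47.1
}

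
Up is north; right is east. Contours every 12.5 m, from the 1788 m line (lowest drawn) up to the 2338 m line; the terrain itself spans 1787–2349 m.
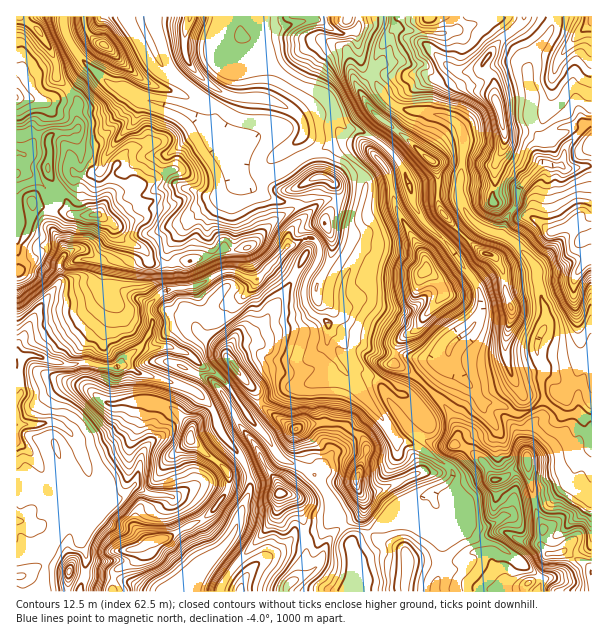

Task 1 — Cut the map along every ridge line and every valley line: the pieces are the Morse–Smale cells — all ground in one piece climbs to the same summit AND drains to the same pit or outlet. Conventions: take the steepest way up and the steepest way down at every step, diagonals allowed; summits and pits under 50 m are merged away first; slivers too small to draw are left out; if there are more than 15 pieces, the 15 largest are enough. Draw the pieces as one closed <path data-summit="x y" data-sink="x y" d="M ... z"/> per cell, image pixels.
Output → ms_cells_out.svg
<path data-summit="96 215" data-sink="17 425" d="M92 68l-3 0-21 22 10 11 0 27-3 2-6 3-13 0-8 6-13-6-19 2 0 218 7 5 10-3 30 9 26-2 15 5 13 0 9-11 12-7 10-13 4-12-4-15 2-4 12-13 38-8 24-13 10 0 17 7 7 0 30-32 1-12 13-16 0-5-2-6-7-5-18-2-32-16-7-8-2-17-10-19-11-12-33-19-34-9-18-10-14-4z"/><path data-summit="591 572" data-sink="17 425" d="M449 356l-5 4-8 14-26 25 16 20 0 7-4 6-10 12 11 6 29 21 0 6-2 5-18 12 4 12 6 6 3 7-3 23 0 30-6 10-2 9 157 1 1-173-7-1-6-4-18 1-16-13-23 12-7 0-15-10-18-1-10-16-15-15z"/><path data-summit="191 438" data-sink="17 425" d="M33 355l-11 4-2 34-4 5 0 25 40-1 13 10 9 11 12 34 6 11-5 28-11 24 6 15-1 21-5 15 31 1 4-20 4-4 12-4 5-6 1-10 13-7 17-3 37-20 20-23 5-10-1-11 8 2 12-3-8-18-20-24-8-23-20-18-30-11-21-5-15-8-22 1-15-5-26 2z"/><path data-summit="497 104" data-sink="17 425" d="M552 16l-330 0-6 32 2 9 6 5 12 4 24-7 5-15-2-14 3 1 37-11 14-1 12 9 13 6 12-3 2 2 6 33 12 9 4 11 17 20 12 4 15 0 19 5 16 8 7 17-6 48 5 19 16 19 12 6 10 2 7-19 9-11 1-15 5-6 20-20 18 1 4-17 19-21-23 1-21 9-10-17 2-26-4-15 0-10 7-18 9-9 9-15z"/><path data-summit="425 270" data-sink="17 425" d="M336 116l-6 9 1 18 5 7 9 7 21 22 0 10-8 24 0 8 9 15-24 49 1 29-5 6-11 4 0 24 22 30 4 1 6-5 5 0 18 6 13 12 15 6 25-24 12-18 3-11 23-19 7-14 0-18-5-10-24-35-31-31-7-14-10-33-12-18-21-17-12-6-15-3z"/><path data-summit="237 371" data-sink="17 425" d="M276 262l-3 0-17 17-3 8-10 9-9 2-10 8-6 0-12-6-11-14-18 2-15 4-12 13-2 6 4 13-10 21 4 3 22-2 20 8 13 12 17 8 10 10 18 30 41-26 13-2 35-13 7-5-14-20 0-25-13-7-7-7-4-10 0-11 3-7-22-11z"/><path data-summit="429 159" data-sink="17 425" d="M317 19l-14 1-37 11-3-1 2 14-5 15 34 23 33 14 5 8 5 15 7 8 15 3 28 18 17 23 10 33 7 14 26 26 27-23-10-11-6-16 6-47 0-7-4-12-4-6-10-6-24-6-15 0-12-4-17-20-4-11-12-9-6-33-2-2-10 3-6-2z"/><path data-summit="189 17" data-sink="17 425" d="M221 16l-80 0-1 7 24 46 33 23 15 16 0 18 12 14 8 15 6 24 5 5 8 0 34-15 26-17 19-7 0-20 6-9 0-5-9-15-33-14-33-22-25 6-12-4-6-5-2-9 6-25z"/><path data-summit="582 240" data-sink="17 425" d="M591 122l-4 2-22 23-4 17-18-1-20 20-5 6-1 15-9 11-6 16 1 4 10 6 9 8 14 20 0 9 11 40-11 27 2 12 6 15 29 18 5 6 6-22 8-5z"/><path data-summit="279 494" data-sink="17 425" d="M200 364l-12 25 9 3 15 16 8 23 20 24 7 16 4 3 15-8 10 13 4 12-2 15-6 15-43 54 12 9 1 8 109 0 5-11 0-14-6-21 0-9-7-13-9-9-4-17-14-22-16-10-16-6-8-8-8-14-20-21-20-33-10-10z"/><path data-summit="486 254" data-sink="17 425" d="M474 222l-3 0-23 23 32 45 1 22-7 14-23 19-3 11 9 16 15 15 10 16 18 1 15 10 7 0 22-13-3-15 0-9 3-8-6-12-2-12 11-27-11-40 0-9-23-28-12-7-10-2z"/><path data-summit="357 477" data-sink="17 425" d="M350 378l-10 29-2 19-6 26-16 22 0 3 14 21 4 17 12 13 5 16 2-3 22-12 23-21 19-8 32-18 3-5 0-6-29-21-12-6-15-4-11-18z"/><path data-summit="497 104" data-sink="17 425" d="M56 422l-40 3 1 167 24 0 2-5 3-20-2-21-4-13-8-6 9-3 13-14 35 2 3-3 4-12 0-9-6-11-12-34-9-11z"/><path data-summit="318 177" data-sink="17 425" d="M332 144l-33 14-26 17-27 10 29 15 21 4 6 9 0 5-10 10-4 11 0 6 8-1 9-6 7 0 7 7 0 13-3 5 29 17 22-44-9-15 0-8 8-24 0-10-21-22-9-7z"/><path data-summit="104 45" data-sink="17 425" d="M140 16l-75 0-1 13 9 19 11 14 27 23 17 5 18 10 34 9 33 19-1-20-15-16-33-23-24-46z"/>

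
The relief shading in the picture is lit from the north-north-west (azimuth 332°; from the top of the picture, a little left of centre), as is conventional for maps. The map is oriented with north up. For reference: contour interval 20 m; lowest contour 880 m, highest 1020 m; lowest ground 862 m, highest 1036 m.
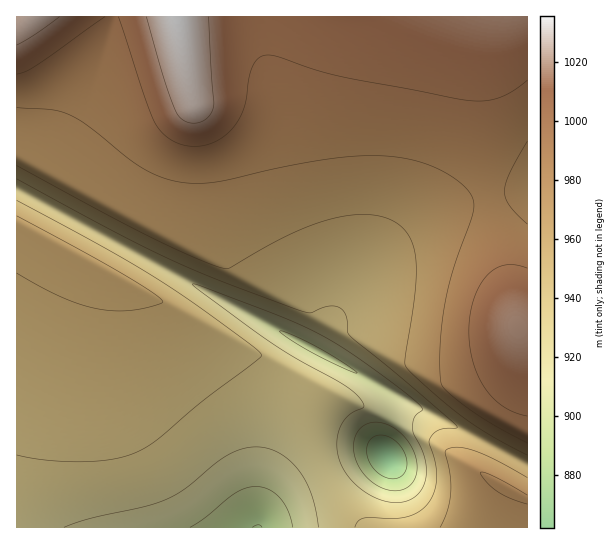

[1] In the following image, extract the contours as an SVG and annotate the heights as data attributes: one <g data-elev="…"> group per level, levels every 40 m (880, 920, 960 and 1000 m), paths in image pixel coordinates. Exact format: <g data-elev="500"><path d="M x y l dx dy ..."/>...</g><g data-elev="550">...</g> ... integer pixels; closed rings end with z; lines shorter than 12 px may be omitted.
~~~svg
<g data-elev="880"><path d="M389 478l-7-2-7-6-5-7-3-6 0-7 1-7 3-5 6-2 8-1 9 5 7 7 5 10 1 9-3 8-7 4z"/></g><g data-elev="920"><path d="M64 527l25-8 54-12 22-7 20-11 29-25 13-9 15-6 15-2 12 2 10 4 11 8 8 9 7 11 6 13 7 33"/><path d="M390 502l-16-5-16-10-12-14-7-15-2-15 2-13 4-8 6-7 15-8-1-4-4-6-18-14-44-24-27-17-69-51-8-7 85 31 44 20 45 29 35 26 19 16 1 4-7 7-2 12 12 32 1 12-1 10-6 10-8 6-9 3z"/></g><g data-elev="960"><path d="M527 478l-30-18-22-9-16-4-12 2-2 4 5 22 1 19-4 17-7 16"/><path d="M17 273l44 24 18 7 18 5 17 2 17-1 19-3 13-5-10-9-28-18-108-59"/><path d="M17 166l134 72 48 21 26 10 5-1 61-34 38-14 20-5 17-1 15 2 13 5 9 8 6 8 5 10 2 14-1 30-10 64 1 11 24 24 35 28 28 19 34 18"/></g><g data-elev="1000"><path d="M527 268l-12-3-10 0-10 4-8 6-8 11-5 13-4 16-1 16 1 16 3 15 5 14 7 13 9 10 9 8 12 6 12 3"/><path d="M17 74l9-3 11-6 68-48"/><path d="M118 17l26 78 10 27 7 9 7 7 9 5 10 3 12 0 12-3 11-5 10-9 7-10 5-12 5-29 4-12 5-7 7-4 12 1 37 13 28 8 128 24 16 0 13-3 14-7 14-11"/></g>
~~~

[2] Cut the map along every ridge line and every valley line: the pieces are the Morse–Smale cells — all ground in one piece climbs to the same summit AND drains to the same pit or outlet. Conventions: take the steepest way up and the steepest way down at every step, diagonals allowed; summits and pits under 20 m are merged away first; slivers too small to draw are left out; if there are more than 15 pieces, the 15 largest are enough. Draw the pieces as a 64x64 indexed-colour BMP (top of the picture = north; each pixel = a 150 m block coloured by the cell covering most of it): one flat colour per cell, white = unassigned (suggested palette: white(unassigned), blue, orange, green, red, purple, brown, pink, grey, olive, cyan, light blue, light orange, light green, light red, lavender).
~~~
<image width="64" height="64" href="data:image/bmp;base64,Qk12CAAAAAAAAHYAAAAoAAAAQAAAAEAAAAABAAQAAAAAAAAIAAATCwAAEwsAABAAAAAAAAAA////ALR3HwAOf/8ALKAsACgn1gC9Z5QAS1aMAMJ34wB/f38AIr28AM++FwDox64AeLv/AIrfmACWmP8A1bDFACIiIiIiIiIiIiIiIiIiInd3d3d3d3REREREREREREREIiIiIiIiIiIiIiIiIiIiJ3d3d3d3REREREREREREREQiIiIiIiIiIiIiIiIiIiIid3d3d3RERERERERERERERCIiIiIiIiIiIiIiIiIiIiJ3d3d3dEREREREREREREREIiIiIiIiIiIiIiIiIiIiIid3d3dEREREREREREREREQiIiIiIiIiIiIiIiIiIiIiIid3dERERERERERERERERCIiIiIiIiIiIiIiIiIiIiIiInd0REREREREREREREREIiIiIiIiIiIiIiIiIiIiIiIiIkREREREREREREREREQiIiIiIiIiIiIiIiIiIiIiIiIiVVREREREREREREREQyIiIiIiIiIiIiIiIiIiIiIiIiJVVVVVREREREREREMzIiIiIiIiIiIiIiIiIiIiIiIiJVVVVVVERERERERDMzMiIiIiIiIiIiIiIiIiIiIiIiIlVVVVVUREREREQzMzMyIiIiIiIiIiIiIiIiIiIiIiIiVVVVVVREREREMzMzMzIiIiIiIiIiIiIiIiIiIiIiIiJVVVVVVERERDMzMzMzMiIiIiIiIiIiIiIiIiIiIiIiIlVVVVVUREQzMzMzMzMyIiIiIiIiIiIiIiIiIiIiIiIiVVVVVVVEMzMzMzMzMzIiIiIiIiIiIiIiIiIiIiIiIiJVVVVVVTMzMzMzMzMzMiIiIiIiIiIiIiIiIiIiIiIiIlVVVVVTMzMzMzMzMzMyIiIiIiIiIiIiIiIiIiIiIiIlVVVVUzMzMzMzMzMzMzIiIiIiIiIiIiIiIiIiIiIiJVVVVVMzMzMzMzMzMzMzMiIiIiIiIiIiIiIiIiIiIiVVVVVVMzMzMzMzMzMzMzMyIiIiIiIiIiIiIiIiIiIlVVVVVTMzMzMzMzMzMzMzMzIiIiIiIiIiIiIiIiIiIlVVVVUTMzMzMzMzMzMzMzMzMiIiIiIiIiIiIiIiIiJVVVVVERMzMzMzMzMzMzMzMzMyIiIiIiIiIiIiIiIiVVVVVRERETMzMzMzMzMzMzMzMzIiIiIiIiIiIiIiIlVVVVURERERMzMzMzMzMzMzMzMzMiIiIiIiIiIiIiJVVVVVERERERETMzMzMzMzMzMzMzMyIiIiIiIiIiIiVVVVVVEREREREREzMzMzMzMzMzMzMzIiIiIiIiIiIiVVVVVRERERERERETMzMzMzMzMzMzMzMiIiIiIiIiIlVVVVUREREREREREREzMzMzMzMzMzMzMyIiIiIiIiJVVVVVERERERERERERERMzMzMzMzMzMzMzIiIiIiIiVVVVVREREREREREREREREzMzMzMzMzMzMzMiIiIiIlVVVVURERERERERERERERERMzMzMzMzMzMzMyIiIiJVVVVVERERERERERERERERERETMzMzMzMzMzMzIiIiJVVVVVEREREREREREREREREREREzMzMzMzMzMzMiIiVVVVVRERERERERERERERERERERERMzMzMzMzMzMyIlVVVVURERERERERERERERERERERERETMzMzMzMzMzJVVVVVEREREREREREREREREREREREREREzMzMzMzMzNVVVVREREREREREREREREREREREREREREREzMzMzMzM1VVUREREREREREREREREREREREREREREREREzMzMzMzVVERERERERERERERERERERERERERERERERERETMzMzNVEREREREREREREREREREREREREREREREREREREREzM2YRERERERERERERERERERERERERERERERERERERERERZmERERERERERERERERERERERERERERERERERERERERFmYREREREREREREREREREREREREREREREREREREREREWZmERERERERERERERERERERERERERERERERERERERERZmZhERERERERERERERERERERERERERERERERERERERFmZmEREREREREREREREREREREREREREREREREREREREWZmZhERERERERERERERERERERERERERERERERERERERZmZmERERERERERERERERERERERERERERERERERERERFmZmZhEREREREREREREREREREREREREREREREREREREWZmZmYRERERERERERERERERERERERERERERERERERERZmZmZhERERERERERERERERERERERERERERERERERERFmZmZmYREREREREREREREREREREREREREREREREREREWZmZmZhERERERERERERERERERERERERERERERERERERZmZmZmERERERERERERERERERERERERERERERERERERFmZmZmZhEREREREREREREREREREREREREREREREREREWZmZmZmERERERERERERERERERERERERERERERERERERZmZmZmZhERERERERERERERERERERERERERERERERERFmZmZmZmEREREREREREREREREREREREREREREREREREWZmZmZmYRERERERERERERERERERERERERERERERERERZmZmZmZhERERERERERERERERERERERERERERERERERFmZmZmZmYREREREREREREREREREREREREREREREREREWZmZmZmZhERERERERERERERERERERERERERERERERER"/>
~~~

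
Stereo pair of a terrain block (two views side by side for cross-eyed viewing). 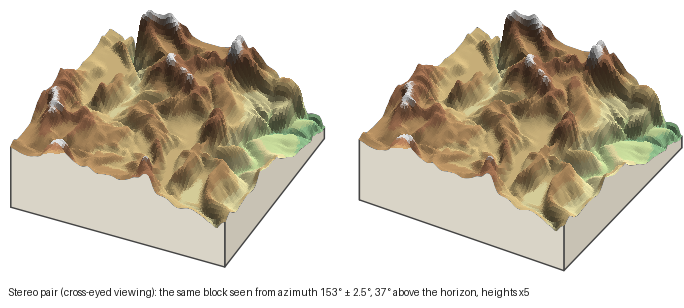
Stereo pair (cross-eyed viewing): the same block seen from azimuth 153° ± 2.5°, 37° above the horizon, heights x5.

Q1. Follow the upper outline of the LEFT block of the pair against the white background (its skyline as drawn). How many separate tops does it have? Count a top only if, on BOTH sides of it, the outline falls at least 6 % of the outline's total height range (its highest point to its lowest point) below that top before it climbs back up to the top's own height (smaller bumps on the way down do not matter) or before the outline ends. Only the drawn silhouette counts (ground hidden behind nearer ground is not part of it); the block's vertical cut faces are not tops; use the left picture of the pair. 3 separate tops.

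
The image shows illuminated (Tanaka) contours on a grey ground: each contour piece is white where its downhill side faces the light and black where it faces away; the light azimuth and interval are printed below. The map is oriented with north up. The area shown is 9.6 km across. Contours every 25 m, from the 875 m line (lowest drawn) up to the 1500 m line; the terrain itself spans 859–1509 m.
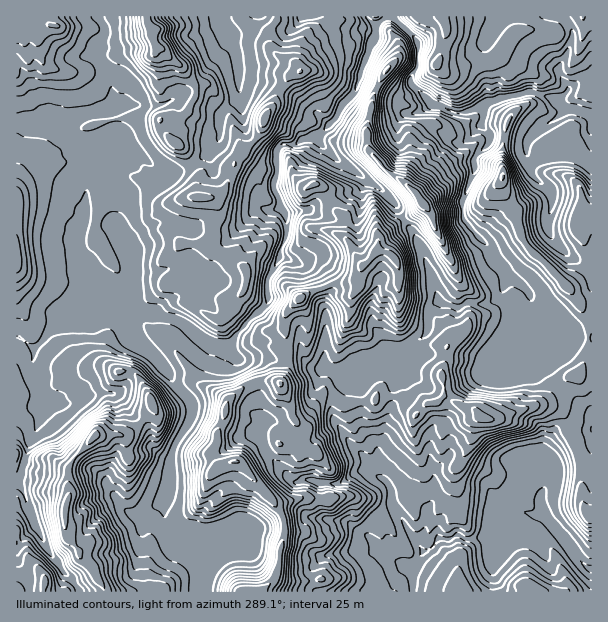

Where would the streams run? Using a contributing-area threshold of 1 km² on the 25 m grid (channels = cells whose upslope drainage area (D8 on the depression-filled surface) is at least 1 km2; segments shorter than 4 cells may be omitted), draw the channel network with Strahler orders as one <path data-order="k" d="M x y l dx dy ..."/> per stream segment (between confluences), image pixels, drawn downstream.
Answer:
<path data-order="1" d="M381 554l14 6 6 4 12 2 7-8 0-3 6-6"/><path data-order="2" d="M426 549l6-1 5-6 0-2 15-1 3-3 6 0 4 3 14 0 6-3 6 0 6-3 4-5 2 0 15-15 3 0 1-1 3 0 6 3 11 0 3 1"/><path data-order="2" d="M419 543l0 2 4 4 3 0"/><path data-order="1" d="M231 534l-27 0-1-1-21 0-2-2-7 0-6-6-2-3 0-21 5-6 0-3 3-3 0-6"/><path data-order="1" d="M35 525l-2-6-1-1 0-3-5-8 0-3-1-1 0-6-3-5 0-3-5-4 2-2 0-4 1-2 0-4 2-2 0-6 1-1 0-3 3-6 2-11 6-9 0-3 3-4 0-3 3-6 0-8 3-6 0-4"/><path data-order="2" d="M545 516l19 23 0 1 5 5 6 10 13 14 3 0"/><path data-order="1" d="M119 501l12 12 12 0 3-3 9-4 7-8 2 0 7-10 0-3 2-2"/><path data-order="1" d="M434 492l0 6-6 11 0 12-2 1 0 5-1 1-2 6-3 3-1 6"/><path data-order="2" d="M173 483l0-33 1-1 0-3 3-6 9-12 6-12 0-11-3-6-15-15-3-6-31-31 0-26 1-1"/><path data-order="1" d="M542 462l6 6 0 14-8 15 2 16 3 3"/><path data-order="1" d="M263 440l4 13 20 20 1 4 5 5 7 0 2-2 12 0 6 3 21 0 10-9 6-3 14 0 7 6 5 2 6 6 3 6 0 12 1 3 11 15 6 12 7 7 2 3"/><path data-order="1" d="M69 402l-1 2-15 0-2-2-4 0-3-1"/><path data-order="2" d="M44 401l-3-5 0-3-2-1 0-3-1-2 0-3-2-1 0-3-3-6 0-6-1-2 0-3 1-1 0-11 5-4 0-2 30-30 48 0 4 5 21 0"/><path data-order="2" d="M368 375l9 0 9-4 7-6 2 0 15-15 3-6 3-3 4-2 8-7 0-21 1-3 6-6 2 0 3 3 4 0"/><path data-order="1" d="M503 368l6-2 10-6 17-18 0-33-3-4-2-8-3-6-9-9-12-6"/><path data-order="1" d="M324 366l3 3 12 5 5 4 4 0 5-3 15 0"/><path data-order="1" d="M372 359l-7 7 0 6 3 3"/><path data-order="1" d="M237 338l2-6"/><path data-order="3" d="M239 332l7-8 0-1 21-20 2-3-2-3 0-18 5-6 4-10 5-5 0-1"/><path data-order="3" d="M161 321l6 0 1 2 5 0 3 1 3 3 1 0 12 12 38 0 6-6 3-1"/><path data-order="3" d="M141 320l6 0"/><path data-order="3" d="M147 320l3 1 11 0"/><path data-order="2" d="M444 305l5 0 1 1 12 0 3-3 24 0 3-1 9-9 3-6 0-3 3-5 0-3"/><path data-order="1" d="M435 287l0 3 2 1 0 6 7 8"/><path data-order="2" d="M507 276l-1-1-2-6-10-11-3-6 0-3-3-3 0-1-3-3-2 0-1-3-18-18 0-3-2-2 0-15 3-4 2-8 3-4 1-8 3-4 0-14 2-3 13-13 2-3 0-5-9-9 1-12 3-6 9-9"/><path data-order="3" d="M281 257l0-9 6-12 0-18-2-3-6-6"/><path data-order="1" d="M135 239l0 1 5 6 0 54 21 21"/><path data-order="1" d="M272 210l7-1"/><path data-order="3" d="M279 209l0-11-6-10 2-6 1-2 0-6 2-1 0-11-2-1 0-8 2-1 0-3 4-5 14 0 6-4 12-3 3-3 6-2"/><path data-order="1" d="M551 207l1-1 0-11-3-6-6-6-6-3-6-6 0-3-1-1 0-9-3-6 0-12 1-3 14-14 12-6 4-4 2 0 3-3 0-2 3 0"/><path data-order="1" d="M363 177l-9-7-1 0-6-6-6-2-3-3-2 0-16-16 0-6 3-5"/><path data-order="2" d="M95 162l-2 6-3 5 0 4-1 2 0 4-2 2-1 21-5 4 0 39 2 2 1 6 63 63"/><path data-order="1" d="M114 147l-6 5-4 1-9 9"/><path data-order="3" d="M323 132l15-16 4-11 14-13 0-3 1-2 0-3 3-6 0-4 5-9 0-3 3-3 0-3 1-2 0-3 3-3 0-3 6-6 0-15 6-6 8 0 1 2 3 0 20 19 0 5 1 1 0 23-6 9 0 7 24 23 8 0 4 3 3 0 6 3 9 0 2-2 3 0 6-3 6-6 3-1 7 0 3-2"/><path data-order="1" d="M221 122l1-9 17-17 0-28-2-2 0-9-1-1 0-5-3-6-11-10 0-18"/><path data-order="3" d="M566 111l4 0"/><path data-order="3" d="M570 111l6 0 2 2 13 0"/><path data-order="2" d="M108 108l-3 0-4 3-9 0-2 2-4 0-2 1-12 3-3 2-9 9 0 4 6 6 9 5 20 19"/><path data-order="1" d="M122 105l-5 0-1 2-8 1"/><path data-order="3" d="M495 99l3-1 6 0 2-2 15-1 1-2 15 0 2 2 9 1 6 3 12 12"/><path data-order="1" d="M99 60l6 8 3 6 0 4 2 2 0 4 1 2 0 6 2 1 0 11-5 4"/><path data-order="1" d="M549 17l11 0 3 1 6 6 3 6 0 12-2 2-1 7-5 9-4 6 0 9 9 12 0 3-8 8 0 4 9 9"/>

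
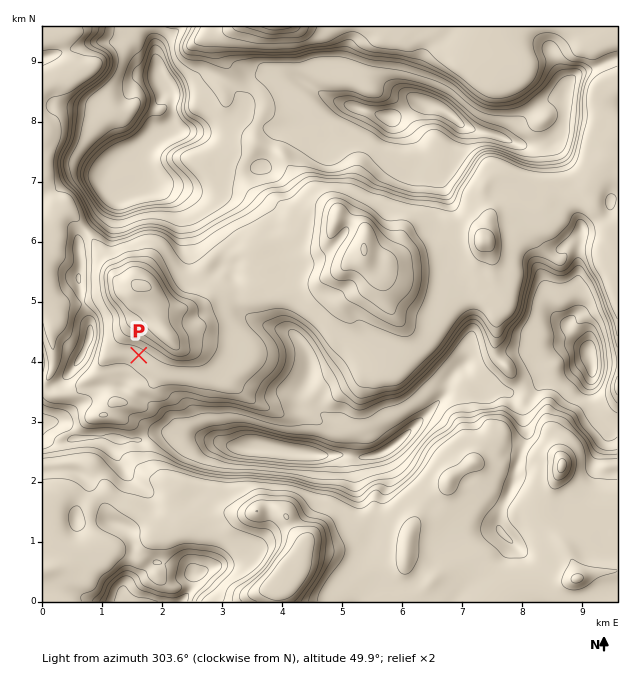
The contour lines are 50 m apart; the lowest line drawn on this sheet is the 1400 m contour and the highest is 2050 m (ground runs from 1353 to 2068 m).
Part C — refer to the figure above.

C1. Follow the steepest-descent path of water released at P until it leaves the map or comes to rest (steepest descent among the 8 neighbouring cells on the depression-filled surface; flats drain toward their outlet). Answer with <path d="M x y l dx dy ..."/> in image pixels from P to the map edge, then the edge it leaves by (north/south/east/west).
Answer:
<path d="M139 355l-14 14 0 10-3 5-1 0-3 3-17 0-6 3-30 30-7 0-2 1-4 0-2 2-7 0"/>
exit: west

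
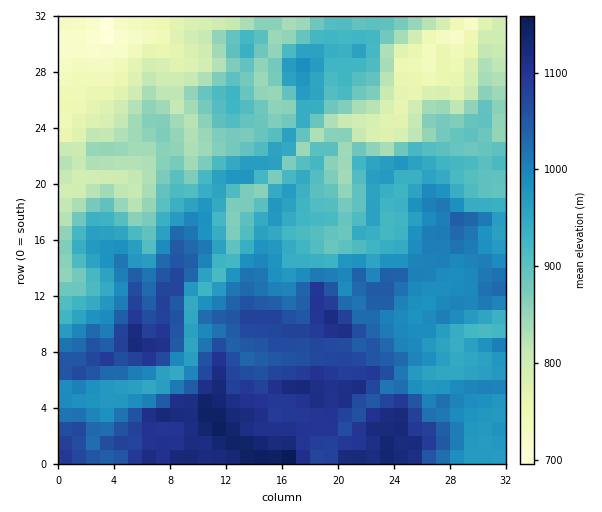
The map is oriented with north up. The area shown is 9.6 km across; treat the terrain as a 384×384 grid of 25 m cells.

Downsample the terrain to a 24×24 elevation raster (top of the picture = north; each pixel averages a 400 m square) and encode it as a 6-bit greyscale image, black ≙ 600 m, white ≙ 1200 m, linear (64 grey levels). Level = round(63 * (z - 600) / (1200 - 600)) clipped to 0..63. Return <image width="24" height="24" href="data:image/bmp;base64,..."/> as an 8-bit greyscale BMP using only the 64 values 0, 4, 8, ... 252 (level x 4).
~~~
<image width="24" height="24" href="data:image/bmp;base64,Qk12BgAAAAAAADYEAAAoAAAAGAAAABgAAAABAAgAAAAAAEACAAATCwAAEwsAAAABAAAAAAAAAAAAAAEBAQACAgIAAwMDAAQEBAAFBQUABgYGAAcHBwAICAgACQkJAAoKCgALCwsADAwMAA0NDQAODg4ADw8PABAQEAAREREAEhISABMTEwAUFBQAFRUVABYWFgAXFxcAGBgYABkZGQAaGhoAGxsbABwcHAAdHR0AHh4eAB8fHwAgICAAISEhACIiIgAjIyMAJCQkACUlJQAmJiYAJycnACgoKAApKSkAKioqACsrKwAsLCwALS0tAC4uLgAvLy8AMDAwADExMQAyMjIAMzMzADQ0NAA1NTUANjY2ADc3NwA4ODgAOTk5ADo6OgA7OzsAPDw8AD09PQA+Pj4APz8/AEBAQABBQUEAQkJCAENDQwBEREQARUVFAEZGRgBHR0cASEhIAElJSQBKSkoAS0tLAExMTABNTU0ATk5OAE9PTwBQUFAAUVFRAFJSUgBTU1MAVFRUAFVVVQBWVlYAV1dXAFhYWABZWVkAWlpaAFtbWwBcXFwAXV1dAF5eXgBfX18AYGBgAGFhYQBiYmIAY2NjAGRkZABlZWUAZmZmAGdnZwBoaGgAaWlpAGpqagBra2sAbGxsAG1tbQBubm4Ab29vAHBwcABxcXEAcnJyAHNzcwB0dHQAdXV1AHZ2dgB3d3cAeHh4AHl5eQB6enoAe3t7AHx8fAB9fX0Afn5+AH9/fwCAgIAAgYGBAIKCggCDg4MAhISEAIWFhQCGhoYAh4eHAIiIiACJiYkAioqKAIuLiwCMjIwAjY2NAI6OjgCPj48AkJCQAJGRkQCSkpIAk5OTAJSUlACVlZUAlpaWAJeXlwCYmJgAmZmZAJqamgCbm5sAnJycAJ2dnQCenp4An5+fAKCgoAChoaEAoqKiAKOjowCkpKQApaWlAKampgCnp6cAqKioAKmpqQCqqqoAq6urAKysrACtra0Arq6uAK+vrwCwsLAAsbGxALKysgCzs7MAtLS0ALW1tQC2trYAt7e3ALi4uAC5ubkAurq6ALu7uwC8vLwAvb29AL6+vgC/v78AwMDAAMHBwQDCwsIAw8PDAMTExADFxcUAxsbGAMfHxwDIyMgAycnJAMrKygDLy8sAzMzMAM3NzQDOzs4Az8/PANDQ0ADR0dEA0tLSANPT0wDU1NQA1dXVANbW1gDX19cA2NjYANnZ2QDa2toA29vbANzc3ADd3d0A3t7eAN/f3wDg4OAA4eHhAOLi4gDj4+MA5OTkAOXl5QDm5uYA5+fnAOjo6ADp6ekA6urqAOvr6wDs7OwA7e3tAO7u7gDv7+8A8PDwAPHx8QDy8vIA8/PzAPT09AD19fUA9vb2APf39wD4+PgA+fn5APr6+gD7+/sA/Pz8AP39/QD+/v4A////AMzAvMDU1Nzc3ODk5OTMyNjY4NzMtKScnMjAuMjM0NTc5OTc2NjQ0MjU3NjYwKicnLSwpLTM3Njg5NzY0NDQ0MTQ2NjAsKScnKSgnJygsNDY4NTU0NTY1NTAwMissKikoLC0pKSclKDA2MjIzNTY0NDUuKiYlJygpMDIzMDIwJys1MC4wMDIyMjEwLCkmJCUnKy8uNDY1LScvLzAxMTEyMi8uKigmJCYpJSkqMjMzLiguMDIyMjM2NC4rKSkpJiMhISQnLTEyLSYrLzAwLTE0LS0uKigqKiopHR8kKy8wMCUlLCwqKjAwKS8uLCkpKSstGyEmKyotMCsiJispJiYnKykrKyoqKSsrHSUoKSMoLy0nISYnJCIfISIkJSoqKyonGyQmJB8kLCokHSMlIiEgHyUiIyorLiomFx4hHBohJSkkHCAnJSIhHSQjJCgqKykmFRcaFxceISMlHxwjJiEfGyMkIygpJCAfFhUVFhccHh4lKCYfISMdGyQoJCQlIiAgFhkaGRgbGxoeISMmHyAeGyIgJSQhIB8hERYXGRocGhkcHR4hJRocGhUTFRodHx8cEBITFxscGBkfIR8dHiIaFhQSEhkdHB8cEBARFBgZFx0hIh4bHiYgHhsVERUXFRscDg8PERUWFhgdIBscJSciIiAZERARERcZDQ4NDxITEhMXHh4cJigjIyMaEA4QEBYXDAwLDA4QEhUaISIbHyMjIyQcFRAPDhMWDg0LDQ4PEhQWGBwcGR0gICAgHBgTDhAUA=="/>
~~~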